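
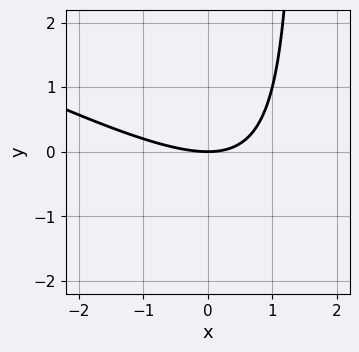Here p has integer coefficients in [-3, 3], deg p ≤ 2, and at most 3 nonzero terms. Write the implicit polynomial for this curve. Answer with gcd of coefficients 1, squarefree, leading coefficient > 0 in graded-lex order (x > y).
x^2 + 2*x*y - 3*y

First, deg p = 2.
Next, against the integer gridlines: it crosses the x-axis at the gridline x = 0; it crosses the y-axis at the gridline y = 0.
Finally, assembling these constraints gives the stated polynomial.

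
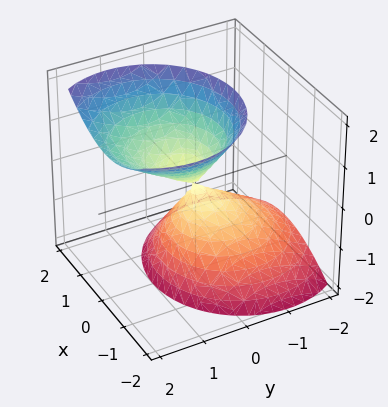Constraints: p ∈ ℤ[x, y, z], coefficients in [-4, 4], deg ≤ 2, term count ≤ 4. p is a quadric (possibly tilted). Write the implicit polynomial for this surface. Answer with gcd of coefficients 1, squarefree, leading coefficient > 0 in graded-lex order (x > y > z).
1. There are 2 components. They look like related sheets of one shape, so recover p as a whole.
2. Degree: a generic line meets the surface in up to 2 points, so deg p = 2.
3. From the visible intercepts: one y-axis crossing is at y = 0; one x-axis crossing is at x = 0; one z-axis crossing is at z = 0.
4. Fitting integer coefficients to these (and the overall shape) gives p.

3*x^2 + 3*y^2 - 3*y*z - 2*z^2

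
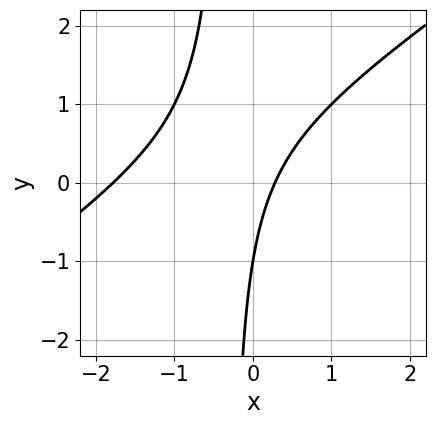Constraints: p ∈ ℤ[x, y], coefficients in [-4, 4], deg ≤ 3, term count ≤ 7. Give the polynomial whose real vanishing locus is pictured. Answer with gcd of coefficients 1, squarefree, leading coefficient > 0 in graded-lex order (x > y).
First, degree: the shape is more complex than any degree-1 curve, so deg p = 2.
Next, checking where it meets the axes: it crosses the y-axis at the gridline y = -1.
Finally, putting this together gives p.

2*x^2 - 3*x*y + 3*x - y - 1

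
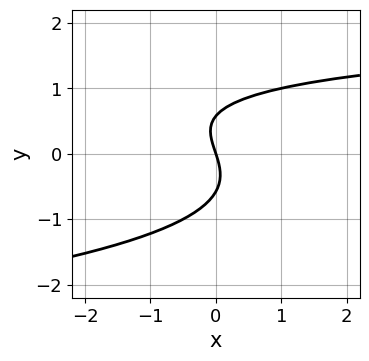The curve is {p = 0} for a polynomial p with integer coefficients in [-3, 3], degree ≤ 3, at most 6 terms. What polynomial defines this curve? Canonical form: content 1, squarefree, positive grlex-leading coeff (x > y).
(a) Degree: no degree-2 curve has this shape, so deg p = 3.
(b) From the axis intercepts and sections: it crosses the y-axis at the gridline y = 0; it meets the x-axis at x = 0 (among the integer gridlines).
(c) Putting this together gives p.

3*y^3 + x*y - 3*x - y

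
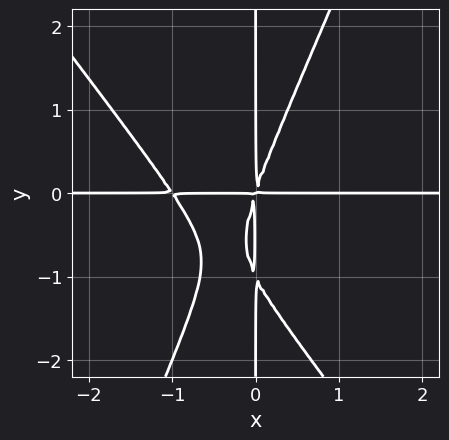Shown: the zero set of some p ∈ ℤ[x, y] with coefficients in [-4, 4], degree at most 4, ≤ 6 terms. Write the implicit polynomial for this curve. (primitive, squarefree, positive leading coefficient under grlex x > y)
3*x^3*y + x^2*y^2 - x*y^3 + 3*x^2*y - x*y^2

1. The degree is 4 — the shape is more complex than any degree-3 curve.
2. Against the integer gridlines: the visible x-axis segment lies entirely on the curve; the visible y-axis segment lies entirely on the curve.
3. Assembling these constraints gives the stated polynomial.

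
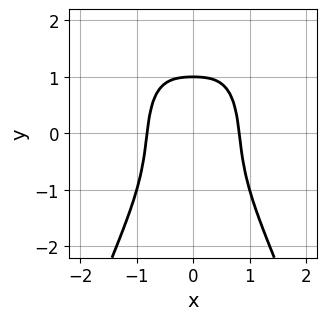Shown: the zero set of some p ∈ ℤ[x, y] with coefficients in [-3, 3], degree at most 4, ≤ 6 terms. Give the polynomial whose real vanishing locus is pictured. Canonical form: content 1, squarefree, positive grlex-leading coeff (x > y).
(a) The degree is 4 — no degree-3 curve has this shape.
(b) Symmetries: mirror symmetry x ↦ −x ⇒ only even powers of x.
(c) Observable constraints: it crosses the y-axis at the gridline y = 1.
(d) Fitting integer coefficients to these (and the overall shape) gives p.

3*x^4 + y^3 + x^2 + y - 2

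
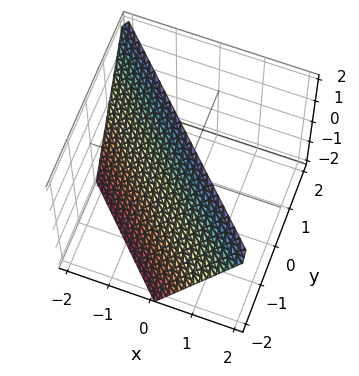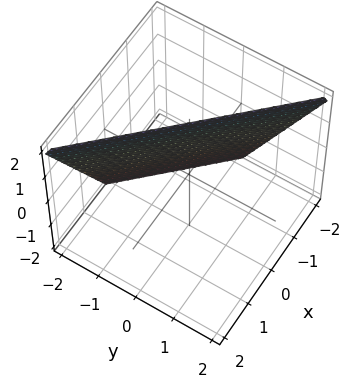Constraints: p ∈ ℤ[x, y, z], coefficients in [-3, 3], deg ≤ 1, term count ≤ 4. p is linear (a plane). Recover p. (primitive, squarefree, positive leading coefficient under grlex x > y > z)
2*x + 2*y - z + 2

1. deg p = 1. Every cross-section is a straight line — this is a plane.
2. Observable constraints: it meets the y-axis at y = -1 (among the integer gridlines); it crosses the x-axis at the gridline x = -1; it crosses the z-axis at the gridline z = 2.
3. Solving for integer coefficients yields p as stated.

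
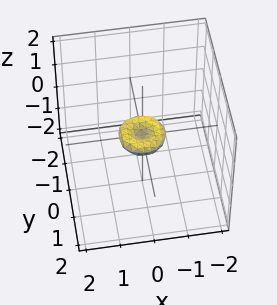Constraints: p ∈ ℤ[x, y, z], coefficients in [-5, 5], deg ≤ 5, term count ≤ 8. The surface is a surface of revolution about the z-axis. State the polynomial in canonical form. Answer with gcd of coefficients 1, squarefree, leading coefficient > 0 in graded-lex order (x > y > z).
2*x^4 + 4*x^2*y^2 + 2*y^4 - x^2 - y^2 + 3*z^2

(a) deg p = 4. No degree-3 surface has this shape.
(b) Symmetries: rotational symmetry about the z-axis ⇒ p depends on x, y only through x² + y².
(c) From the visible intercepts: it meets the x-axis at x = 0 (among the integer gridlines); it meets the y-axis at y = 0 (among the integer gridlines); it meets the z-axis at z = 0 (among the integer gridlines).
(d) Fitting integer coefficients to these (and the overall shape) gives p.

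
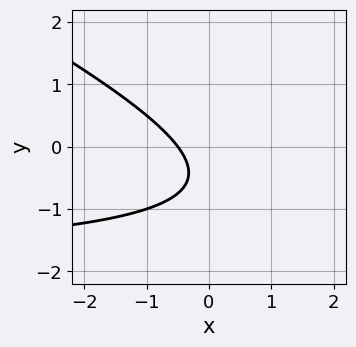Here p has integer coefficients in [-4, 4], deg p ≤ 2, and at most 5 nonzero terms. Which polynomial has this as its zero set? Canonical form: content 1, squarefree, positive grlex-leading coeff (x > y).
Degree: no degree-1 curve has this shape, so deg p = 2.
Observable constraints: the curve avoids every integer y-axis point in the box.
Assembling these constraints gives the stated polynomial.

x*y + 2*y^2 + 2*x + 2*y + 1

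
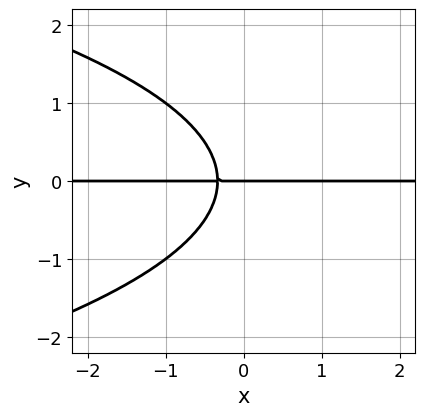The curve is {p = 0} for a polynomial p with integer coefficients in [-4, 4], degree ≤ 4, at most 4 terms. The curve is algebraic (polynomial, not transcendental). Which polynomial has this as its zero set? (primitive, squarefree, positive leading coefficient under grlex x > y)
2*y^3 + 3*x*y + y

(a) Degree: a generic line meets the curve in up to 3 points, so deg p = 3.
(b) Reading off the gridlines: every point of the x-axis in the box is on the curve; it crosses the y-axis at the gridline y = 0.
(c) Fitting integer coefficients to these (and the overall shape) gives p.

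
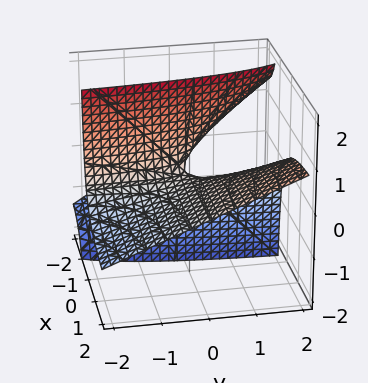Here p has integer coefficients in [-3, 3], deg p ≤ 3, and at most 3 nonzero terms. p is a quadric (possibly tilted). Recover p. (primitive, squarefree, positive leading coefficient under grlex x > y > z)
x*y - 2*x*z - z

The degree is 2 — the shape is more complex than any degree-1 surface.
Against the integer gridlines: every point of the x-axis in the box is on the surface; it meets the z-axis at z = 0 (among the integer gridlines); the visible y-axis segment lies entirely on the surface.
The integer polynomial consistent with all of this is the stated p.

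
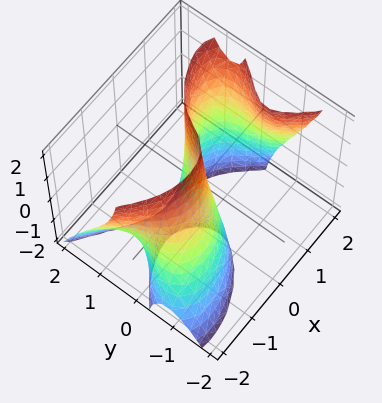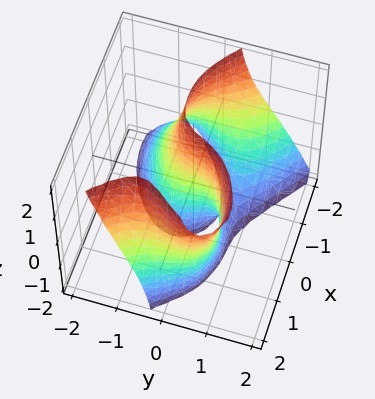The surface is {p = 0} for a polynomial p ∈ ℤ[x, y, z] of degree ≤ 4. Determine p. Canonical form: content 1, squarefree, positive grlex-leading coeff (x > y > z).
Degree: no degree-2 surface has this shape, so deg p = 3.
From the visible intercepts: it meets the x-axis at x = 0 (among the integer gridlines); every point of the z-axis in the box is on the surface.
The integer polynomial consistent with all of this is the stated p.

x^3 - 2*x*y*z + 3*y^3 + y*z - 3*x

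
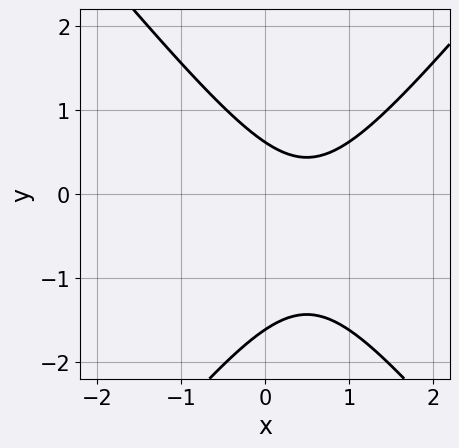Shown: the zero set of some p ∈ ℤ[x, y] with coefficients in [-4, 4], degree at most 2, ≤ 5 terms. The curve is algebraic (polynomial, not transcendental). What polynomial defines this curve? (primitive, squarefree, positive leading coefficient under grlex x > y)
First, degree: a generic line meets the curve in up to 2 points, so deg p = 2.
Next, observable constraints: the curve avoids every integer x-axis point in the box.
Finally, putting this together gives p.

3*x^2 - 2*y^2 - 3*x - 2*y + 2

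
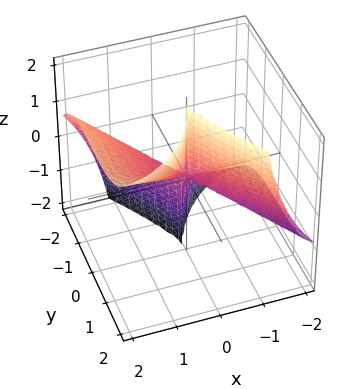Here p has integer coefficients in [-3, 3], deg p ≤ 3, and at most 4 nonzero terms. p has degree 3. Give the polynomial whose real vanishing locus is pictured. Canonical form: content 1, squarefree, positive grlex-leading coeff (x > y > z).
(a) The degree is 3 — no degree-2 surface has this shape.
(b) Reading off the gridlines: it crosses the x-axis at the gridline x = 0; it crosses the y-axis at the gridline y = 0; the visible z-axis segment lies entirely on the surface.
(c) Together with the visible shape, these determine p as stated.

2*x^3 - 3*x^2*z + y^3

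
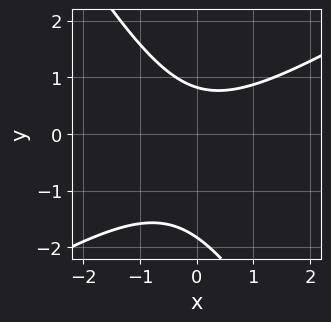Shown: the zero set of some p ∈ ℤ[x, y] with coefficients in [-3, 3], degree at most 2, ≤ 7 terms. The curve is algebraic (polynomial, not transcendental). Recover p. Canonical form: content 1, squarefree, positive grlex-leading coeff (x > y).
2*x^2 - 2*x*y - 2*y^2 - 2*y + 3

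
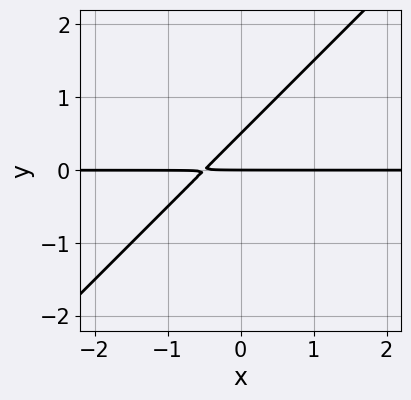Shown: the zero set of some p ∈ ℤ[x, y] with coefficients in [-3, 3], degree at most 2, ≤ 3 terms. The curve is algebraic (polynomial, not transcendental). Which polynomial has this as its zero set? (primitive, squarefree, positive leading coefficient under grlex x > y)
(a) The degree is 2 — a generic line meets the curve in up to 2 points.
(b) Observable constraints: it meets the y-axis at y = 0 (among the integer gridlines); the visible x-axis segment lies entirely on the curve.
(c) Solving for integer coefficients yields p as stated.

2*x*y - 2*y^2 + y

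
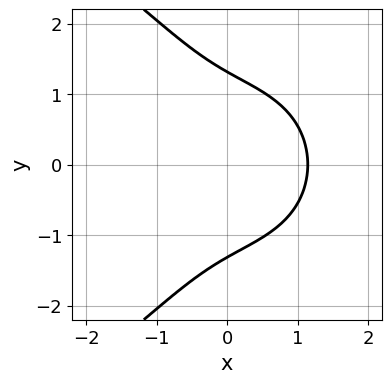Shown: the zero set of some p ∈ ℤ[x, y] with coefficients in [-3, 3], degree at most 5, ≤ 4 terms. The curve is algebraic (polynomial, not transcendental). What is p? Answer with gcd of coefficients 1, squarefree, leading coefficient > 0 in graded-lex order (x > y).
1. deg p = 4. The shape is more complex than any degree-3 curve.
2. Symmetries: it's symmetric under y → −y, forcing even powers of y.
3. The integer polynomial consistent with all of this is the stated p.

y^4 + 2*x^3 + 3*x*y^2 - 3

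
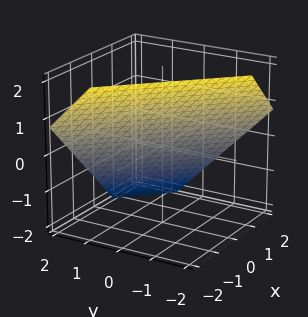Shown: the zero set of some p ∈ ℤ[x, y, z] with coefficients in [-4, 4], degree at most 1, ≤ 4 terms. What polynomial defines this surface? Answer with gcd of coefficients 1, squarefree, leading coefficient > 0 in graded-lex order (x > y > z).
First, the degree is 1 — every cross-section is a straight line — this is a plane.
Finally, the integer polynomial consistent with all of this is the stated p.

3*x + 3*y + 3*z - 2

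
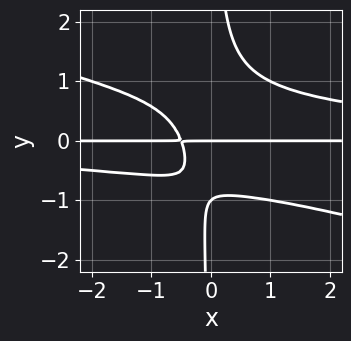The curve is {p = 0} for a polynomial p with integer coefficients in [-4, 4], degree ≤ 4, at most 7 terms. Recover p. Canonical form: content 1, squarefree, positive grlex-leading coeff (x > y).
x^2*y^2 + 3*x*y^3 - 2*x*y - y^2 - y

First, deg p = 4. A generic line meets the curve in up to 4 points.
Next, checking where it meets the axes: among the integer gridlines, it crosses the y-axis at y ∈ {-1, 0}; the visible x-axis segment lies entirely on the curve.
Finally, solving for integer coefficients yields p as stated.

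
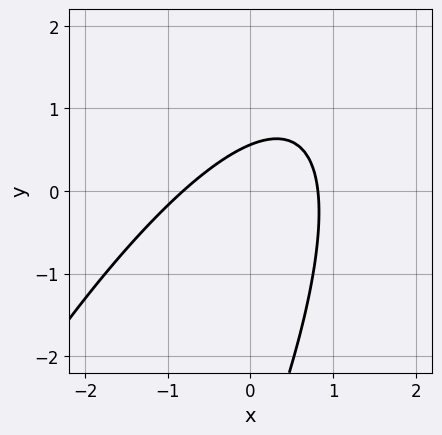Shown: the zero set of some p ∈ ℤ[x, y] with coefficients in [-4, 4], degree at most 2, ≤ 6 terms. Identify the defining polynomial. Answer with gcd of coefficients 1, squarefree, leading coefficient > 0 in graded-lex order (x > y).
3*x^2 - 3*x*y + y^2 + 3*y - 2

1. deg p = 2. A generic line meets the curve in up to 2 points.
2. The integer polynomial consistent with all of this is the stated p.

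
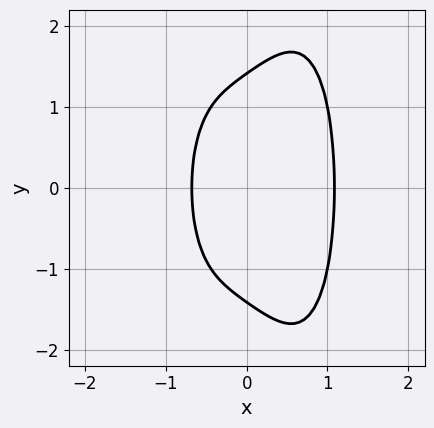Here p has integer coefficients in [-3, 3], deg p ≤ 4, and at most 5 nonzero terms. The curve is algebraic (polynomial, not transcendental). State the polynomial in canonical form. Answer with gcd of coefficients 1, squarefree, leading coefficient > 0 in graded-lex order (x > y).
3*x^4 + y^2 - 2*x - 2

(a) deg p = 4. No degree-3 curve has this shape.
(b) Symmetries: the y ↦ −y reflection is a symmetry, so y appears only in even powers.
(c) Assembling these constraints gives the stated polynomial.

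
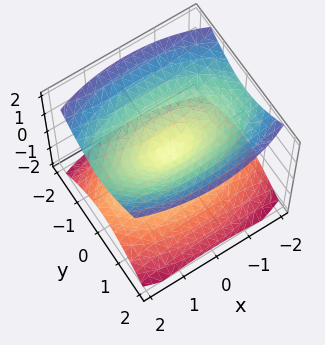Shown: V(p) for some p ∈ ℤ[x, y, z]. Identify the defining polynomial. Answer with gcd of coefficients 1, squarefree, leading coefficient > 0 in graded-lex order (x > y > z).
x^2 + 3*y^2 - 3*z^2

(a) I count 2 distinct pieces. They look like related sheets of one shape, so recover p as a whole.
(b) The degree is 2 — a double cone through the origin; a quadric.
(c) Symmetries: it's symmetric under y → −y, forcing even powers of y; the z ↦ −z reflection is a symmetry, so z appears only in even powers; the x ↦ −x reflection is a symmetry, so x appears only in even powers.
(d) Reading off the gridlines: one z-axis crossing is at z = 0; one x-axis crossing is at x = 0; it crosses the y-axis at the gridline y = 0.
(e) Together with the visible shape, these determine p as stated.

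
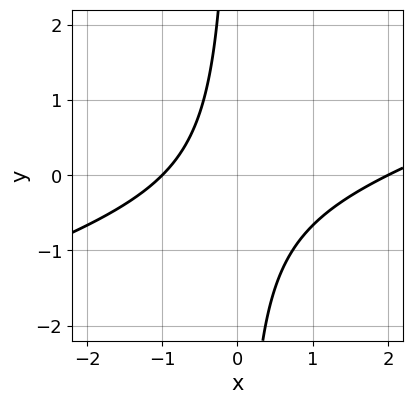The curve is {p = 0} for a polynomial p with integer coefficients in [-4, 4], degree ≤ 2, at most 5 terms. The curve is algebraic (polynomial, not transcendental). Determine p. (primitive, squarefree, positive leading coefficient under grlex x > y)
First, deg p = 2.
Next, from the axis intercepts and sections: among the integer gridlines, it crosses the x-axis at x ∈ {-1, 2}; it misses every integer gridline on the y-axis.
Finally, the integer polynomial consistent with all of this is the stated p.

x^2 - 3*x*y - x - 2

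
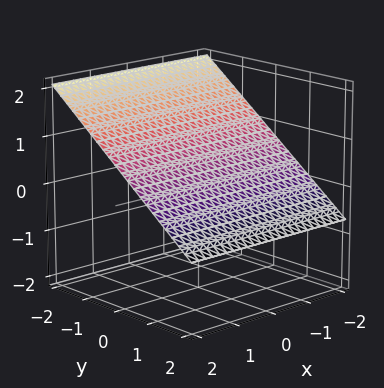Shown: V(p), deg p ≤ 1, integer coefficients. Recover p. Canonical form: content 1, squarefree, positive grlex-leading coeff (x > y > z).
2*y + 3*z - 2

Degree: the surface is flat (a plane), so deg p = 1.
Observable constraints: the surface avoids every integer x-axis point in the box; it crosses the y-axis at the gridline y = 1.
Together with the visible shape, these determine p as stated.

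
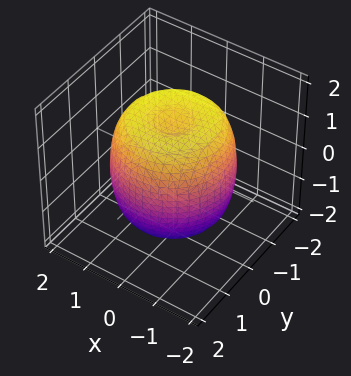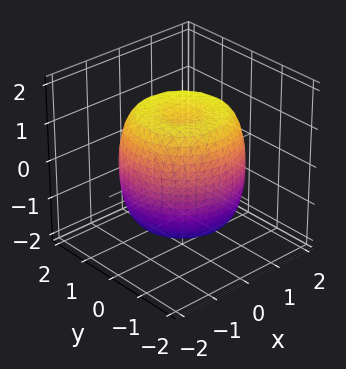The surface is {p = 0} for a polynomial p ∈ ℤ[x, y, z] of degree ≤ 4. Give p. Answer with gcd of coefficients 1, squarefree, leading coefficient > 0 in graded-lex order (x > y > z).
deg p = 4.
Symmetry: the z-axis is an axis of rotation, so x and y enter only as x² + y².
Reading off the gridlines: a circular section at z = 0 has radius between 1 and 2.
The integer polynomial consistent with all of this is the stated p.

2*x^4 + 4*x^2*y^2 + 2*y^4 - 3*x^2 - 3*y^2 + 2*z^2 - 3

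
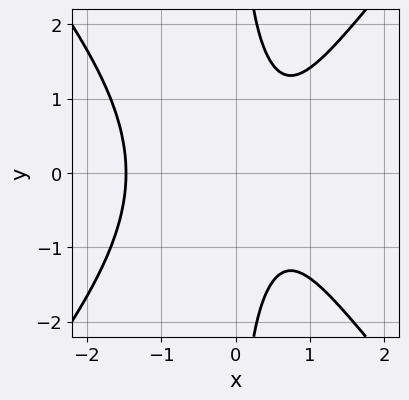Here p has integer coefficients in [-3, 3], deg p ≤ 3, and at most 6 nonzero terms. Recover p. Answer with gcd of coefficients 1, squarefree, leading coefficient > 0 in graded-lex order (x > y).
First, deg p = 3. The shape is more complex than any degree-2 curve.
Next, symmetries: mirror symmetry y ↦ −y ⇒ only even powers of y.
Next, from the axis intercepts and sections: the curve avoids every integer y-axis point in the box.
Finally, these observations pin down the coefficients.

3*x^3 - 2*x*y^2 + x^2 - 3*x + 3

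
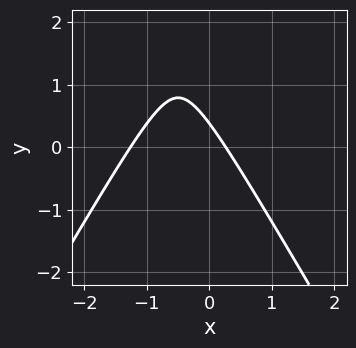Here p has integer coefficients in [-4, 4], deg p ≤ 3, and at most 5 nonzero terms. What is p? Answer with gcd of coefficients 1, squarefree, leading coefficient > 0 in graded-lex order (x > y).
3*x^2 - y^2 + 3*x + 3*y - 1

1. The degree is 2 — a generic line meets the curve in up to 2 points.
2. Putting this together gives p.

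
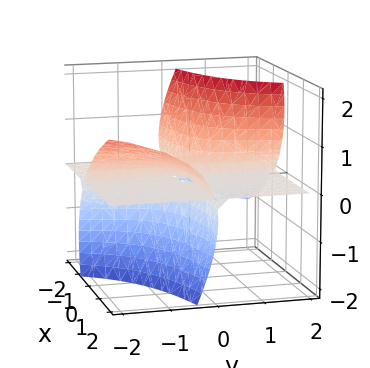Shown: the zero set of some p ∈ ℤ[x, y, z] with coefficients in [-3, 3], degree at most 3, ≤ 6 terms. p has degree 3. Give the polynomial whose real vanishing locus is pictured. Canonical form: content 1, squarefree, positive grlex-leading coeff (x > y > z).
3*x*y*z + x*z^2 - 3*y*z^2 + 2*z^3 + y*z

The picture has 2 separate pieces. They look like related sheets of one shape, so recover p as a whole.
Degree: the shape is more complex than any degree-2 surface, so deg p = 3.
Checking where it meets the axes: the visible y-axis segment lies entirely on the surface; one z-axis crossing is at z = 0; the visible x-axis segment lies entirely on the surface.
Fitting integer coefficients to these (and the overall shape) gives p.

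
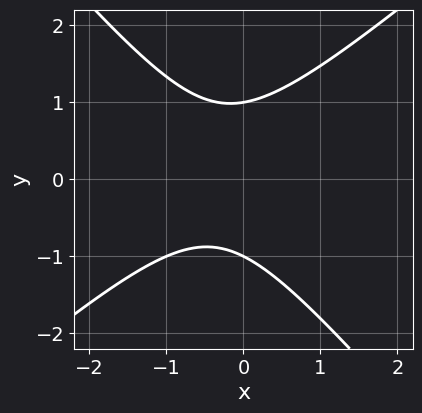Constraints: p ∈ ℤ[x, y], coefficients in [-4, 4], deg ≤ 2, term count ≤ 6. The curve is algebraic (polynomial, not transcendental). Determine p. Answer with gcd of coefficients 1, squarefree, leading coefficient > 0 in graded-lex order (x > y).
3*x^2 - x*y - 3*y^2 + 2*x + 3

(a) Degree: the shape is more complex than any degree-1 curve, so deg p = 2.
(b) Against the integer gridlines: the curve avoids every integer x-axis point in the box; among the integer gridlines, it crosses the y-axis at y ∈ {-1, 1}.
(c) These observations pin down the coefficients.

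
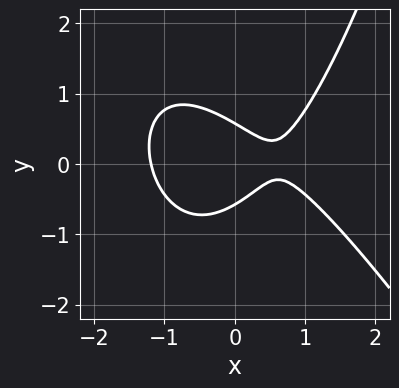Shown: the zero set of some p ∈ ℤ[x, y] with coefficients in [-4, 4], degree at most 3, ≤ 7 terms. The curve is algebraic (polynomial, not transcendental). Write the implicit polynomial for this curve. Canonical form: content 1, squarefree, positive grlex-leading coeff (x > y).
The degree is 3 — no degree-2 curve has this shape.
Matching integer coefficients to the picture gives p.

2*x^3 + x^2*y - 3*y^2 - 2*x + 1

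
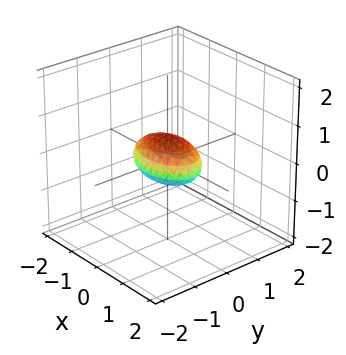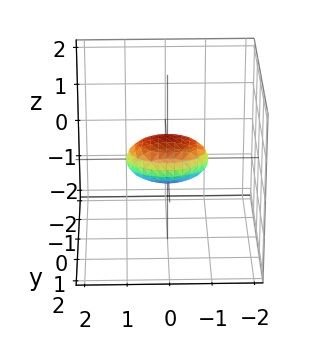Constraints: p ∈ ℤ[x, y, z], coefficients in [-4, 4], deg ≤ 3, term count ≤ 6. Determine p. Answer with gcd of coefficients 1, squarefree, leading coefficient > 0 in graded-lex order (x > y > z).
(a) deg p = 2. Bounded and convex; a quadric.
(b) Symmetries: it's symmetric under x → −x, forcing even powers of x; the z ↦ −z reflection is a symmetry, so z appears only in even powers; the y ↦ −y reflection is a symmetry, so y appears only in even powers.
(c) Reading off the gridlines: the x-axis gridline crossings are at x ∈ {-1, 1}.
(d) Assembling these constraints gives the stated polynomial.

x^2 + 2*y^2 + 3*z^2 - 1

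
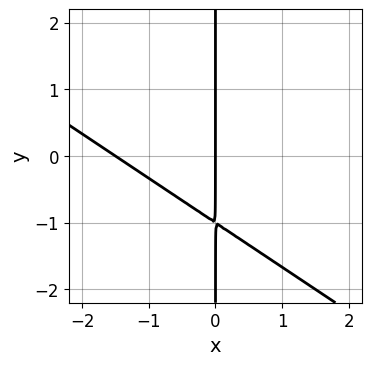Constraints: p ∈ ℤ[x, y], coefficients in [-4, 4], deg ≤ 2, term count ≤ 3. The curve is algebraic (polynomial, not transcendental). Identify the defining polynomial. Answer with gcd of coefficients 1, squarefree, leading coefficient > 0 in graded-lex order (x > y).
2*x^2 + 3*x*y + 3*x

1. The degree is 2 — no degree-1 curve has this shape.
2. From the axis intercepts and sections: every point of the y-axis in the box is on the curve; it crosses the x-axis at the gridline x = 0.
3. Assembling these constraints gives the stated polynomial.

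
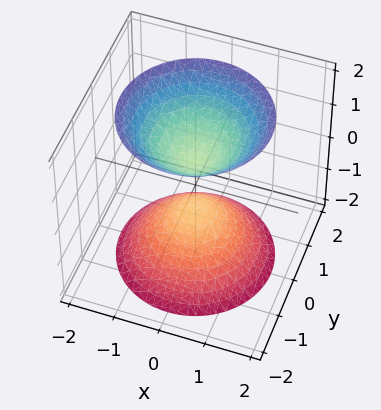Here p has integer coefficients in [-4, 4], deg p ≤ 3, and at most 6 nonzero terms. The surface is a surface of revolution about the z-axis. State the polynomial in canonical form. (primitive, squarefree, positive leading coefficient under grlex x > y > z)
3*x^2 + 3*y^2 - 2*z^2 + 1

The picture has 2 separate pieces. Treating them together as one polynomial.
deg p = 2. A generic line meets the surface in up to 2 points.
By symmetry, the surface is invariant under rotation about z: p = q(x² + y², z).
Checking where it meets the axes: a circular section at z = -2 has radius between 1 and 2; the surface avoids every integer x-axis point in the box.
Assembling these constraints gives the stated polynomial.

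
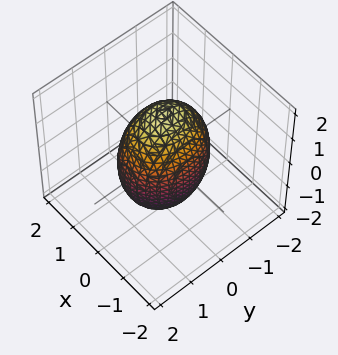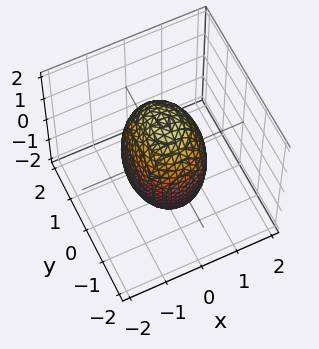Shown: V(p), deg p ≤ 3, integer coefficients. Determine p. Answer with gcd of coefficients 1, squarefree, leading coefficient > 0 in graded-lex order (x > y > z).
3*x^2 + 2*y^2 + z^2 - 3

First, deg p = 2. A closed, bounded, convex surface; a quadric.
Then, symmetries: the y ↦ −y reflection is a symmetry, so y appears only in even powers; the x ↦ −x reflection is a symmetry, so x appears only in even powers; the z ↦ −z reflection is a symmetry, so z appears only in even powers.
Then, from the visible intercepts: among the integer gridlines, it crosses the x-axis at x ∈ {-1, 1}.
Finally, the integer polynomial consistent with all of this is the stated p.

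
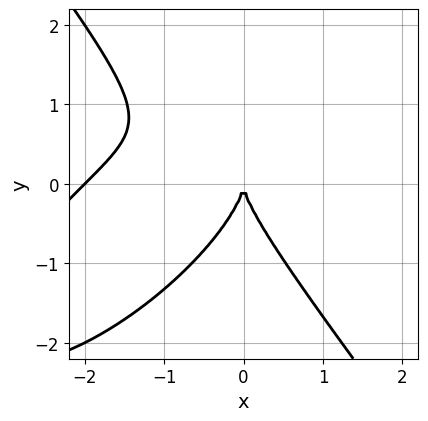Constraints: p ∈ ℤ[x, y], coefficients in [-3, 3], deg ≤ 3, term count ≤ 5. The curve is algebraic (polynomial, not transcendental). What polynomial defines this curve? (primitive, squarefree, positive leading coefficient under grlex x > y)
x^3 - x^2*y + y^3 + 2*x^2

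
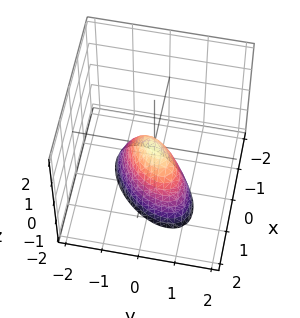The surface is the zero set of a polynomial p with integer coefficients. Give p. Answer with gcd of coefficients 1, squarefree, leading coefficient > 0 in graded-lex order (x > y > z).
The degree is 2 — the shape is more complex than any degree-1 surface.
From the visible intercepts: it meets the y-axis at y = 0 (among the integer gridlines); it crosses the z-axis at the gridline z = 0.
Matching integer coefficients to the picture gives p.

2*x^2 - 2*x*y + 2*y^2 + z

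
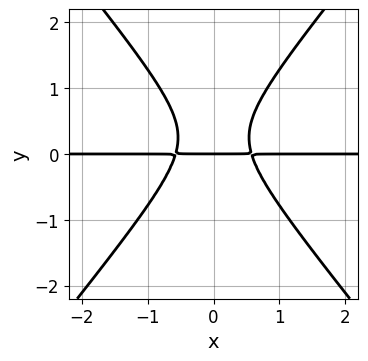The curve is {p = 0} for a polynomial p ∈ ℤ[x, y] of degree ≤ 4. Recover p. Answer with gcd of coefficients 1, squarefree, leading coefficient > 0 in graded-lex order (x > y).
Degree: the shape is more complex than any degree-2 curve, so deg p = 3.
Symmetries: mirror symmetry x ↦ −x ⇒ only even powers of x.
Checking where it meets the axes: it crosses the y-axis at the gridline y = 0; every point of the x-axis in the box is on the curve.
Assembling these constraints gives the stated polynomial.

3*x^2*y - 2*y^3 + y^2 - y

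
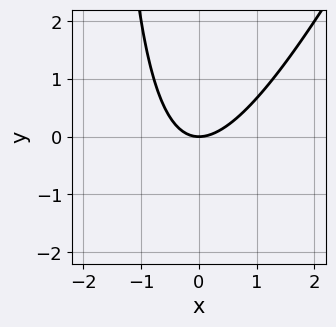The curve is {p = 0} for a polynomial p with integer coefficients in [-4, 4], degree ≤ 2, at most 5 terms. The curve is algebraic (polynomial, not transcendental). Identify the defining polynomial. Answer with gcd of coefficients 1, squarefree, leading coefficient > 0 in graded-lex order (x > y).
2*x^2 - x*y - 2*y

1. deg p = 2. No degree-1 curve has this shape.
2. Checking where it meets the axes: it crosses the x-axis at the gridline x = 0; it crosses the y-axis at the gridline y = 0.
3. Together with the visible shape, these determine p as stated.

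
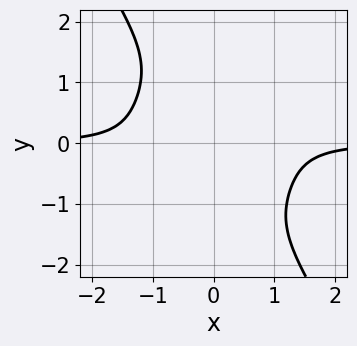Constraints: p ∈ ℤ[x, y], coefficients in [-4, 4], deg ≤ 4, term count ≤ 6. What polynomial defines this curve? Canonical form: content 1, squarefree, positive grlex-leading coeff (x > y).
Degree: no degree-3 curve has this shape, so deg p = 4.
From the axis intercepts and sections: no x-intercept at any integer in the box; no y-intercept at any integer in the box.
These observations pin down the coefficients.

2*x^3*y + 2*x^2*y^2 + 2*x*y^3 + y^4 + 2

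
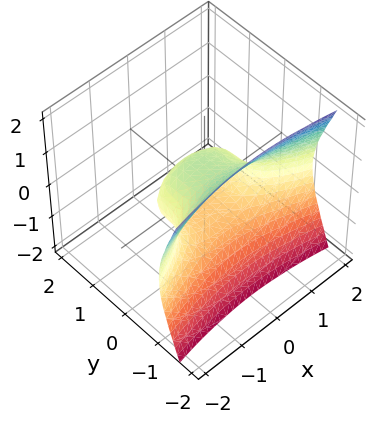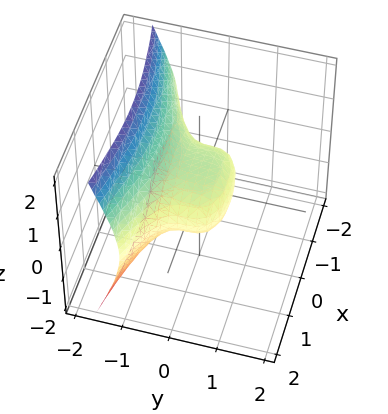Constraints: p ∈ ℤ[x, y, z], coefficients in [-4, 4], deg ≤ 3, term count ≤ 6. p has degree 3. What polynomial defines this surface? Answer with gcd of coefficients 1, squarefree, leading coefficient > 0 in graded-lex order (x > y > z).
1. Degree: a generic line meets the surface in up to 3 points, so deg p = 3.
2. From the axis intercepts and sections: the x-axis gridline crossings are at x ∈ {-1, 1}.
3. Matching integer coefficients to the picture gives p.

3*y^3 + x^2 + 2*z^2 - 1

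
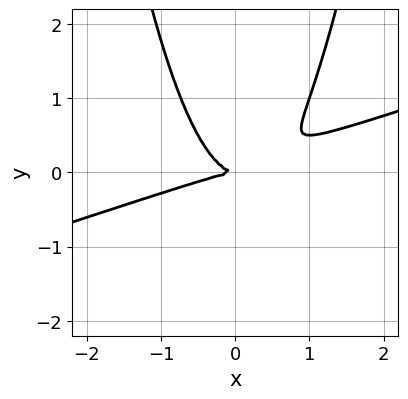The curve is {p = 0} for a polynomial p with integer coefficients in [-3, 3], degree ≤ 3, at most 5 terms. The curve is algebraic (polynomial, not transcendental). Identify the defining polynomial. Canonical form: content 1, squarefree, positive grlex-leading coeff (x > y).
deg p = 3.
From the axis intercepts and sections: it crosses the x-axis at the gridline x = 0; one y-axis crossing is at y = 0.
Assembling these constraints gives the stated polynomial.

x^3 - 3*x^2*y + 2*y^2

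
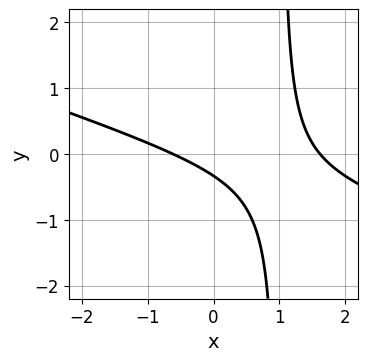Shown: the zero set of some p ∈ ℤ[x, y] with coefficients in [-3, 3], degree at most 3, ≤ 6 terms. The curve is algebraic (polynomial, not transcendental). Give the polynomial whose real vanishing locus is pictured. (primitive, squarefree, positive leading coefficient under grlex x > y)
x^2 + 3*x*y - x - 3*y - 1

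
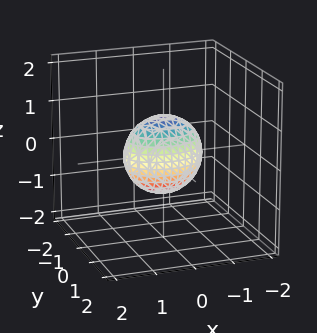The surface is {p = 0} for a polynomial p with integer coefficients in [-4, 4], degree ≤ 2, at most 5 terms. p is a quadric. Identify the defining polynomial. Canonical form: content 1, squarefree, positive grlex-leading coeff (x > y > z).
x^2 + 2*y^2 + z^2 - 1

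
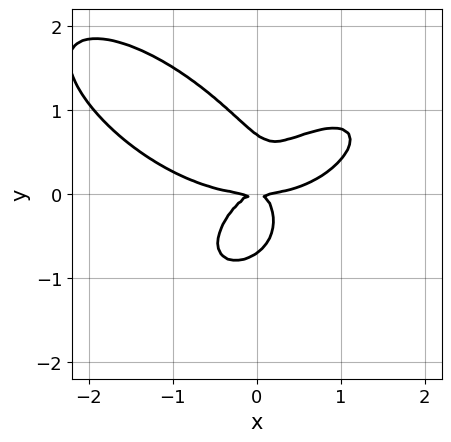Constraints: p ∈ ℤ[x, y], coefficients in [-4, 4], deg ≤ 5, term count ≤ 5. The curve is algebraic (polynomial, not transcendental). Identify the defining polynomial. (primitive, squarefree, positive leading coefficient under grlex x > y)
x^4 + 2*y^4 - 3*x^2*y + 2*x*y^2 - y^2

deg p = 4.
Against the integer gridlines: it crosses the y-axis at the gridline y = 0; it meets the x-axis at x = 0 (among the integer gridlines).
Together with the visible shape, these determine p as stated.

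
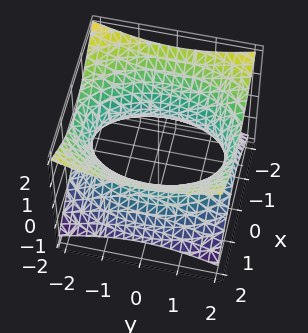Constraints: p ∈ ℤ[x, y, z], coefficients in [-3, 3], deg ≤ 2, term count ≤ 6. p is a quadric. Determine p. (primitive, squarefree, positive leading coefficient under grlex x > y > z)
deg p = 2. An hourglass — one-sheet hyperboloid; a quadric.
Symmetries: the z ↦ −z reflection is a symmetry, so z appears only in even powers; it's symmetric under y → −y, forcing even powers of y; it's symmetric under x → −x, forcing even powers of x.
From the visible intercepts: no z-intercept at any integer in the box.
These observations pin down the coefficients.

2*x^2 + y^2 - 3*z^2 - 3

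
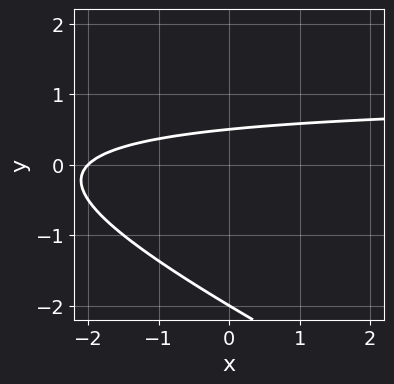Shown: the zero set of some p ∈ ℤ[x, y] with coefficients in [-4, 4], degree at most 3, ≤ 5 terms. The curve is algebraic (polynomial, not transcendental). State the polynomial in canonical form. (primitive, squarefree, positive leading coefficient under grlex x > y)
First, degree: the shape is more complex than any degree-1 curve, so deg p = 2.
Then, checking where it meets the axes: one y-axis crossing is at y = -2; one x-axis crossing is at x = -2.
Finally, matching integer coefficients to the picture gives p.

x*y + 2*y^2 - x + 3*y - 2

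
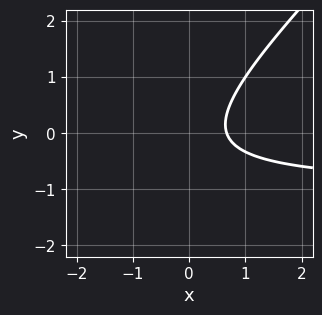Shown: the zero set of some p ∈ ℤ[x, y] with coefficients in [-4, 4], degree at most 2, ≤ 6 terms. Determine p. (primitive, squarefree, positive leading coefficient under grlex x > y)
3*x*y - 3*y^2 + 3*x - y - 2

1. Degree: no degree-1 curve has this shape, so deg p = 2.
2. Observable constraints: the curve avoids every integer y-axis point in the box.
3. Putting this together gives p.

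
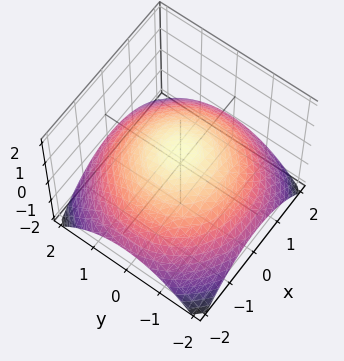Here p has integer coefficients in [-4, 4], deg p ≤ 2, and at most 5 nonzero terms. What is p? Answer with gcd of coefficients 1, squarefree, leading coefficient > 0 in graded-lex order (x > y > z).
x^2 + y^2 + 3*z - 2

1. The degree is 2 — the shape is more complex than any degree-1 surface.
2. By symmetry, the surface is invariant under rotation about z: p = q(x² + y², z).
3. Reading off the gridlines: a circular section at z = 0 has radius between 1 and 2.
4. Solving for integer coefficients yields p as stated.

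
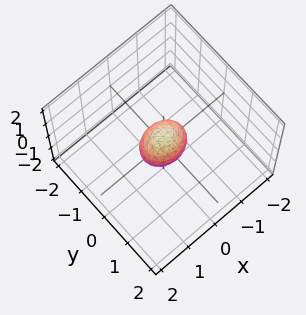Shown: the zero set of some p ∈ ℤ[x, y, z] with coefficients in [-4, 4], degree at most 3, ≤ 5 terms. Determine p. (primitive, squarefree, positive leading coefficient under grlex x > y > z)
(a) The degree is 2 — a closed, bounded, convex surface; a quadric.
(b) Symmetries: the x ↦ −x reflection is a symmetry, so x appears only in even powers; it's symmetric under z → −z, forcing even powers of z; the y ↦ −y reflection is a symmetry, so y appears only in even powers.
(c) The integer polynomial consistent with all of this is the stated p.

2*x^2 + 3*y^2 + 2*z^2 - 1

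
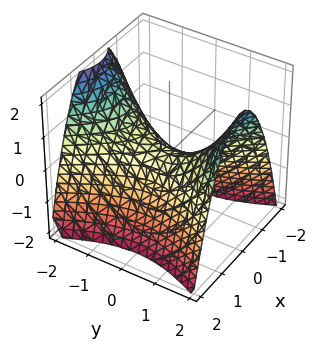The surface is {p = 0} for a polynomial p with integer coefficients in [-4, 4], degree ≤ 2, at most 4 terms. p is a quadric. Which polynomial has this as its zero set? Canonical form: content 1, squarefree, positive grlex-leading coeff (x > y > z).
(a) deg p = 2.
(b) Symmetries: mirror symmetry y ↦ −y ⇒ only even powers of y; it's symmetric under x → −x, forcing even powers of x.
(c) From the axis intercepts and sections: one x-axis crossing is at x = 0; it crosses the y-axis at the gridline y = 0; one z-axis crossing is at z = 0.
(d) The integer polynomial consistent with all of this is the stated p.

2*x^2 - y^2 + 2*z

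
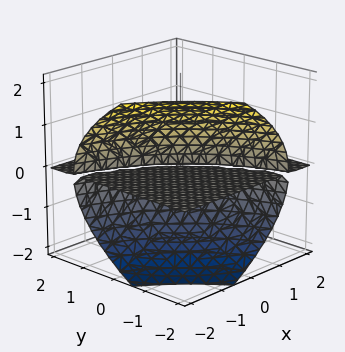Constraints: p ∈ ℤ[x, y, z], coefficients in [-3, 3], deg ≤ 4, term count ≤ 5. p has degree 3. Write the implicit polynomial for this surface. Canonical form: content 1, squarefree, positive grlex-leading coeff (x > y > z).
(a) I count 2 distinct pieces. They look like related sheets of one shape, so recover p as a whole.
(b) The degree is 3 — a generic line meets the surface in up to 3 points.
(c) Observable constraints: it crosses the z-axis at the gridline z = 0; the visible y-axis segment lies entirely on the surface.
(d) Matching integer coefficients to the picture gives p. Check: (1, 0, 0) on the x-axis lies on the surface, and p(1, 0, 0) = 0. ✓

x*y*z - 2*z^3 - 3*x*z - 3*y*z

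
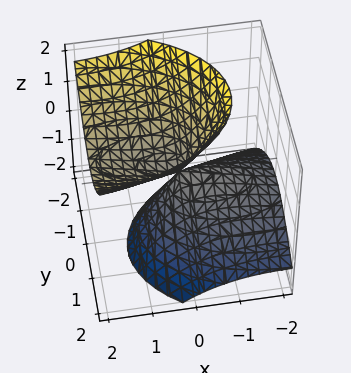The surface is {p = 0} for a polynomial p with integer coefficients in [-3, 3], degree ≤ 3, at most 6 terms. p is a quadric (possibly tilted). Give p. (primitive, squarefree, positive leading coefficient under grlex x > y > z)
(a) There are 2 components. They look like related sheets of one shape, so recover p as a whole.
(b) The degree is 2 — no degree-1 surface has this shape.
(c) Observable constraints: it meets the z-axis at z = 0 (among the integer gridlines); it meets the x-axis at x = 0 (among the integer gridlines); it meets the y-axis at y = 0 (among the integer gridlines).
(d) Fitting integer coefficients to these (and the overall shape) gives p.

x^2 - 3*x*z + 3*y^2 + y*z - 2*z^2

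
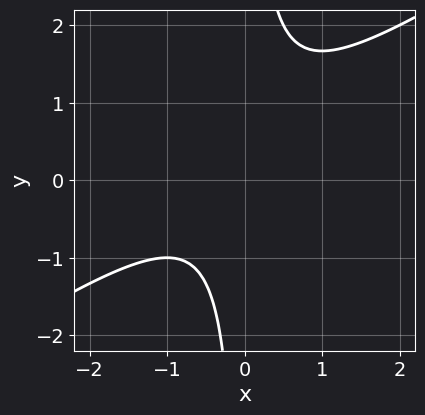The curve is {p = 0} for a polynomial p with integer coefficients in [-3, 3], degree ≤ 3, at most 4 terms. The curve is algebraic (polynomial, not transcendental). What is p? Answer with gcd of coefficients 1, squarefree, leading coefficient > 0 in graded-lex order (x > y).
2*x^2 - 3*x*y + x + 2

deg p = 2. No degree-1 curve has this shape.
Observable constraints: it misses every integer gridline on the x-axis; no y-intercept at any integer in the box.
Solving for integer coefficients yields p as stated.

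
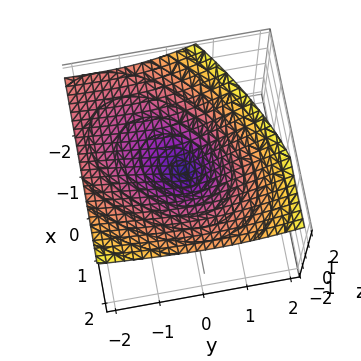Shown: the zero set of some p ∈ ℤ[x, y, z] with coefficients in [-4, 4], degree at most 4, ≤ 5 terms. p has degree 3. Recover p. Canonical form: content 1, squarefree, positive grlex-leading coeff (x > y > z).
2*x*y*z - 2*y*z^2 + 3*z^3 - 3*x^2 - 3*y^2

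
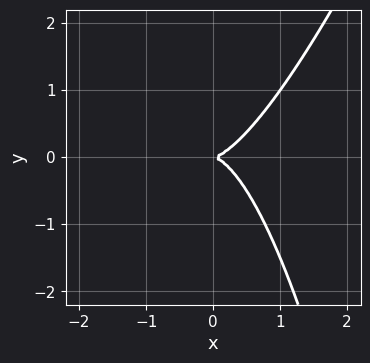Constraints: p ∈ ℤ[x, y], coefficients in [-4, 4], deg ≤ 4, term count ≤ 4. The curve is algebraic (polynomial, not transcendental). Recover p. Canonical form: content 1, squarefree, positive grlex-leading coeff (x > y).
3*x^3 - x^2*y - 2*y^2

First, deg p = 3.
Next, against the integer gridlines: it crosses the x-axis at the gridline x = 0; it crosses the y-axis at the gridline y = 0.
Finally, matching integer coefficients to the picture gives p.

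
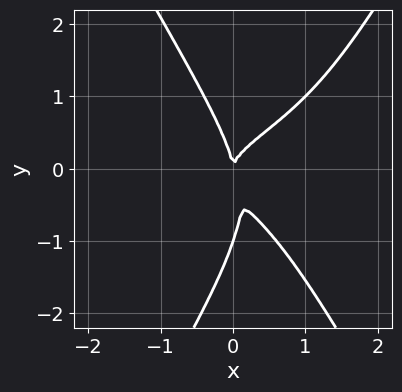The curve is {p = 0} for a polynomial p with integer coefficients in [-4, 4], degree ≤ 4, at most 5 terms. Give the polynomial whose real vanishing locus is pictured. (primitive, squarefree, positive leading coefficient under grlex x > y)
3*x^2*y^2 - y^4 - 3*x*y^2 - y^3 + 2*x^2

1. deg p = 4.
2. Against the integer gridlines: it crosses the x-axis at the gridline x = 0; the y-axis gridline crossings are at y ∈ {-1, 0}.
3. Putting this together gives p.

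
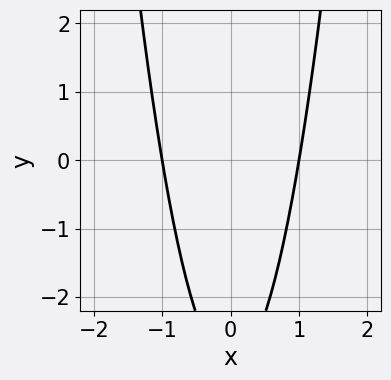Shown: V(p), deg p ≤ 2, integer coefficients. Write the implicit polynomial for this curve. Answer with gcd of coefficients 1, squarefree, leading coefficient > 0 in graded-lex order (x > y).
3*x^2 - y - 3

deg p = 2. No degree-1 curve has this shape.
Symmetries: the x ↦ −x reflection is a symmetry, so x appears only in even powers.
Against the integer gridlines: among the integer gridlines, it crosses the x-axis at x ∈ {-1, 1}; no y-intercept at any integer in the box.
Solving for integer coefficients yields p as stated.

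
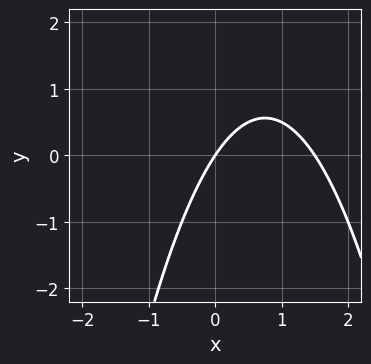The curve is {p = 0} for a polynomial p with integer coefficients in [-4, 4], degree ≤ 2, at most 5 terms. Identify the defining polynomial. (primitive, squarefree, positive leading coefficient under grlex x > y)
1. Degree: no degree-1 curve has this shape, so deg p = 2.
2. Against the integer gridlines: it meets the y-axis at y = 0 (among the integer gridlines); one x-axis crossing is at x = 0.
3. Fitting integer coefficients to these (and the overall shape) gives p.

2*x^2 - 3*x + 2*y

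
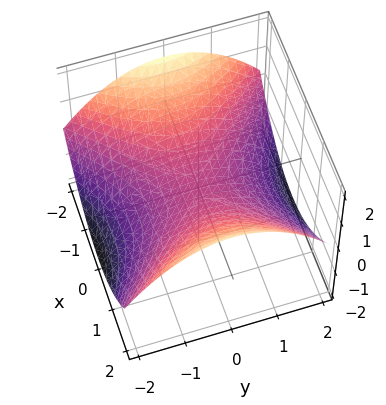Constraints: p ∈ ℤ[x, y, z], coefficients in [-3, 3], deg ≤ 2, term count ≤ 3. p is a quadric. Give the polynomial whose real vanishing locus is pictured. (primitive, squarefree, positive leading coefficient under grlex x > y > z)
x^2 - y^2 - 3*z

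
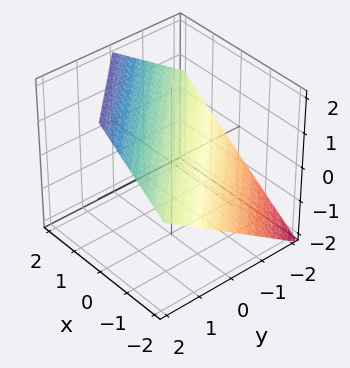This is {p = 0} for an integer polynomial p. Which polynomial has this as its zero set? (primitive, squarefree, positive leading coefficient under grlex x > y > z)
2*x + 2*y - 3*z + 2

1. deg p = 1. The surface is flat (a plane).
2. From the visible intercepts: one y-axis crossing is at y = -1; it meets the x-axis at x = -1 (among the integer gridlines).
3. Fitting integer coefficients to these (and the overall shape) gives p.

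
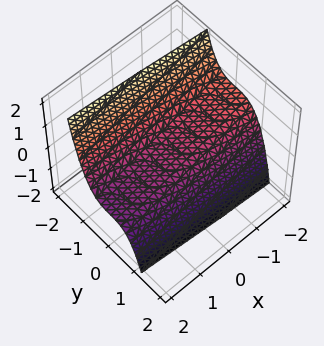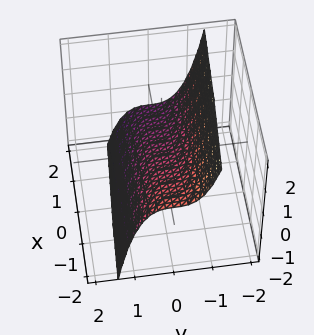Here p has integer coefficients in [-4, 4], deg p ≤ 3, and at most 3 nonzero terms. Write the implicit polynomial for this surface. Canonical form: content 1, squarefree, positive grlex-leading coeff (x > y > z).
3*y^3 + x + 3*z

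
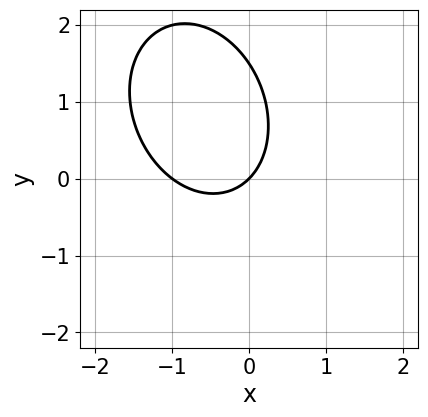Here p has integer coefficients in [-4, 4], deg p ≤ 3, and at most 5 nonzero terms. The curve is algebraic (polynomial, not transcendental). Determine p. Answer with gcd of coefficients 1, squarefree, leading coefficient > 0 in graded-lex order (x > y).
1. deg p = 2. The shape is more complex than any degree-1 curve.
2. Reading off the gridlines: one y-axis crossing is at y = 0; among the integer gridlines, it crosses the x-axis at x ∈ {-1, 0}.
3. Putting this together gives p.

3*x^2 + x*y + 2*y^2 + 3*x - 3*y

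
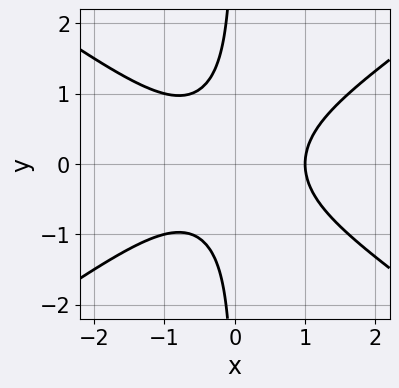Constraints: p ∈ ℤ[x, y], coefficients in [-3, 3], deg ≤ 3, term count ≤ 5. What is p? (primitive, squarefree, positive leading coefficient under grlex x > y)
1. The degree is 3 — no degree-2 curve has this shape.
2. Symmetries: it's symmetric under y → −y, forcing even powers of y.
3. From the visible intercepts: it misses every integer gridline on the y-axis; one x-axis crossing is at x = 1.
4. Solving for integer coefficients yields p as stated.

x^3 - 2*x*y^2 - 1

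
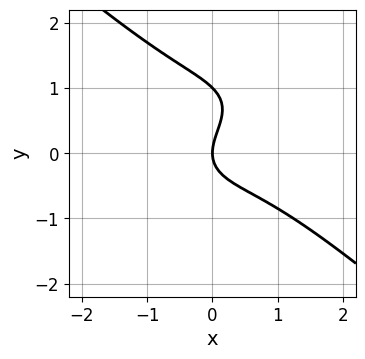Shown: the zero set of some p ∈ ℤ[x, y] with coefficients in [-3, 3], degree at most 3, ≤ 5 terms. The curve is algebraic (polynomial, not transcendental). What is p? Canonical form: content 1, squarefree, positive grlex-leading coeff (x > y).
The degree is 3 — no degree-2 curve has this shape.
Observable constraints: it meets the x-axis at x = 0 (among the integer gridlines); among the integer gridlines, it crosses the y-axis at y ∈ {0, 1}.
The integer polynomial consistent with all of this is the stated p.

2*x^3 + 3*y^3 - x^2 - 3*y^2 + 3*x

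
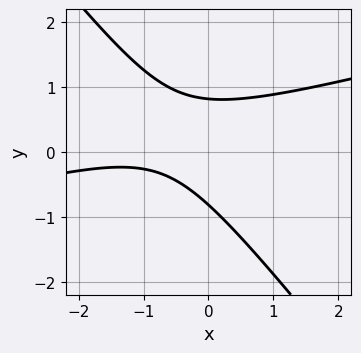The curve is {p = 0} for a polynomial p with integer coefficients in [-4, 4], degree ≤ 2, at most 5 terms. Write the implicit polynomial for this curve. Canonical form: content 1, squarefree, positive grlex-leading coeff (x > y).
Degree: a generic line meets the curve in up to 2 points, so deg p = 2.
From the visible intercepts: the curve avoids every integer x-axis point in the box.
Together with the visible shape, these determine p as stated.

x^2 - 3*x*y - 3*y^2 + 2*x + 2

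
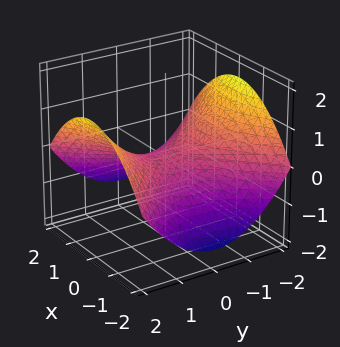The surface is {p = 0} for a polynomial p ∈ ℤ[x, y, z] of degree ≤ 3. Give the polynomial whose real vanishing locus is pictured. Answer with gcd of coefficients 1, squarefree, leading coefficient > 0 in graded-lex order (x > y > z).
x^2 - y^2 + 3*z

1. deg p = 2. A hyperbolic paraboloid; a quadric.
2. Symmetries: the x ↦ −x reflection is a symmetry, so x appears only in even powers; the y ↦ −y reflection is a symmetry, so y appears only in even powers.
3. Checking where it meets the axes: one y-axis crossing is at y = 0; one x-axis crossing is at x = 0; one z-axis crossing is at z = 0.
4. Together with the visible shape, these determine p as stated.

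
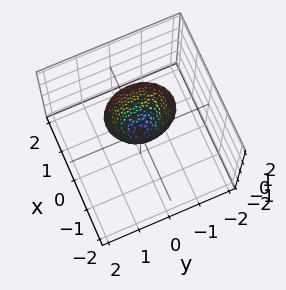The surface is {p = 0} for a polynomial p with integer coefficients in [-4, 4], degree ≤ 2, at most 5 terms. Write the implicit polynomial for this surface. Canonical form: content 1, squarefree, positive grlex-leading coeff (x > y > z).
3*x^2 + 2*y^2 - z

First, the degree is 2 — a single bowl opening along one axis; a quadric.
Next, symmetries: it's symmetric under x → −x, forcing even powers of x; the y ↦ −y reflection is a symmetry, so y appears only in even powers.
Then, against the integer gridlines: it crosses the x-axis at the gridline x = 0; one y-axis crossing is at y = 0; it crosses the z-axis at the gridline z = 0.
Finally, fitting integer coefficients to these (and the overall shape) gives p.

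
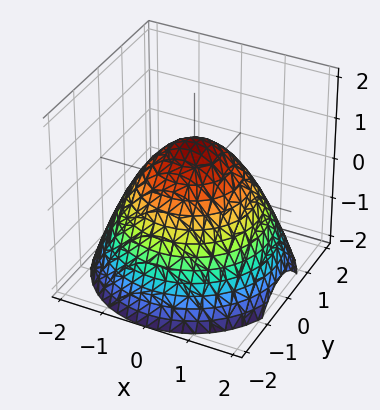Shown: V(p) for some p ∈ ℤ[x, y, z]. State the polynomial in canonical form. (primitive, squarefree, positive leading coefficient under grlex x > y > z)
2*x^2 + 2*y^2 + 3*z - 3

deg p = 2.
Symmetries: rotational symmetry about the z-axis ⇒ p depends on x, y only through x² + y².
Observable constraints: it meets the z-axis at z = 1 (among the integer gridlines); a circular section at z = 0 has radius between 1 and 2.
Matching integer coefficients to the picture gives p.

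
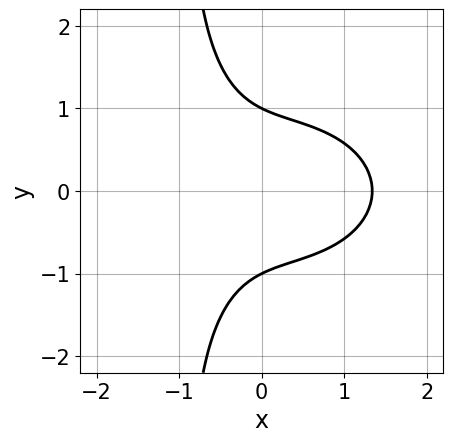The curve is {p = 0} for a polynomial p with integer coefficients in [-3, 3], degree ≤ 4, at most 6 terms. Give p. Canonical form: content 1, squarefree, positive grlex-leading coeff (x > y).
2*x^3 + 3*x*y^2 - x^2 + 3*y^2 - 3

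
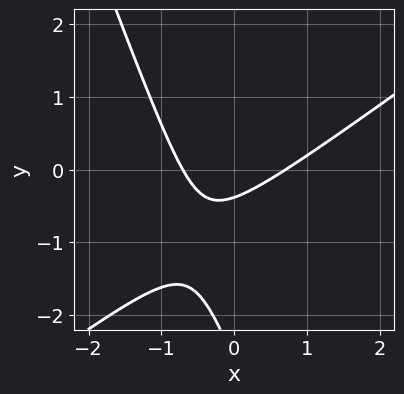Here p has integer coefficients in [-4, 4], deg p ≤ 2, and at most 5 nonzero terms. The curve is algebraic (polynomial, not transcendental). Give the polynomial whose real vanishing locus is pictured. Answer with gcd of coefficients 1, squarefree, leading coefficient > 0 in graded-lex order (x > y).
First, the degree is 2 — the shape is more complex than any degree-1 curve.
Finally, solving for integer coefficients yields p as stated.

2*x^2 - 2*x*y - y^2 - 3*y - 1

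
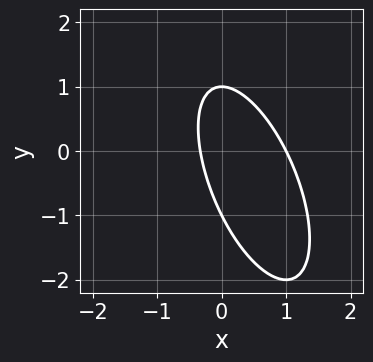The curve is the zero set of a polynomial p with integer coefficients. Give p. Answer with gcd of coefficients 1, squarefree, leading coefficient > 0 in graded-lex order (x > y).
The degree is 2 — no degree-1 curve has this shape.
Observable constraints: it crosses the x-axis at the gridline x = 1; among the integer gridlines, it crosses the y-axis at y ∈ {-1, 1}.
Solving for integer coefficients yields p as stated.

3*x^2 + 2*x*y + y^2 - 2*x - 1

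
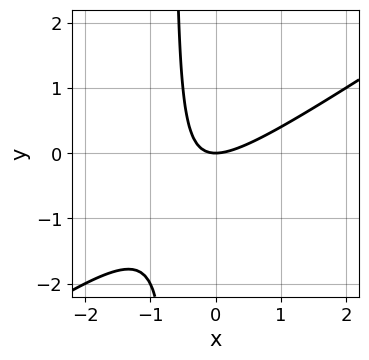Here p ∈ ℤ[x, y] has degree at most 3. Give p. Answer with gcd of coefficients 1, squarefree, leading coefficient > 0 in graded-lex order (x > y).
2*x^2 - 3*x*y - 2*y

deg p = 2. No degree-1 curve has this shape.
Observable constraints: it meets the y-axis at y = 0 (among the integer gridlines); it crosses the x-axis at the gridline x = 0.
Together with the visible shape, these determine p as stated.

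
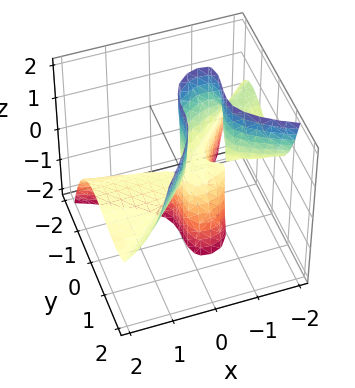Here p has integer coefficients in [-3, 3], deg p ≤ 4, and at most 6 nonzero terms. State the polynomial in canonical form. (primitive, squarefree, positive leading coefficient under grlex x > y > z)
x^2*z + x*y^2 - y^3 + x*z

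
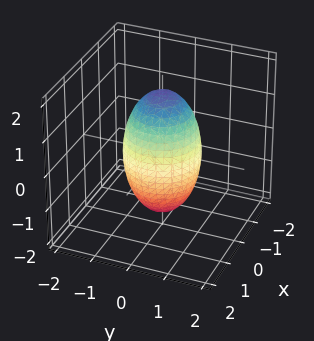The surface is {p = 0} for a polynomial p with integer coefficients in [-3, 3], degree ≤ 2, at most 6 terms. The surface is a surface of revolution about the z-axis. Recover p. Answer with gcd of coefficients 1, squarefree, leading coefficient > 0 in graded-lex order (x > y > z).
First, the degree is 2 — a generic line meets the surface in up to 2 points.
Next, symmetries: rotational symmetry about the z-axis ⇒ p depends on x, y only through x² + y².
Then, checking where it meets the axes: a circular section at z = 1 has radius between 0 and 1; among the integer gridlines, it crosses the x-axis at x ∈ {-1, 1}; among the integer gridlines, it crosses the y-axis at y ∈ {-1, 1}.
Finally, solving for integer coefficients yields p as stated.

3*x^2 + 3*y^2 + z^2 - 3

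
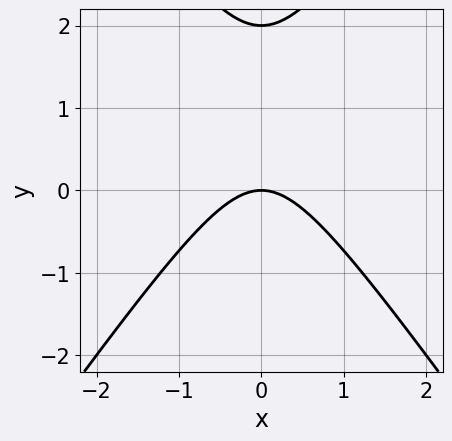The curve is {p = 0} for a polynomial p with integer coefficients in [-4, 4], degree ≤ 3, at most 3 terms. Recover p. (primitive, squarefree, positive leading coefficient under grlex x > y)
Degree: no degree-1 curve has this shape, so deg p = 2.
Symmetries: mirror symmetry x ↦ −x ⇒ only even powers of x.
Observable constraints: the y-axis gridline crossings are at y ∈ {0, 2}; it meets the x-axis at x = 0 (among the integer gridlines).
Matching integer coefficients to the picture gives p.

2*x^2 - y^2 + 2*y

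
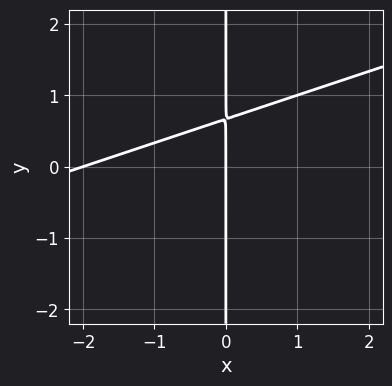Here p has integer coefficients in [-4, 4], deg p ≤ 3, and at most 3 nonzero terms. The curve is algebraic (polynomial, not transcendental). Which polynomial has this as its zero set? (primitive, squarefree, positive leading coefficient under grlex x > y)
1. deg p = 2.
2. Against the integer gridlines: the x-axis gridline crossings are at x ∈ {-2, 0}; the visible y-axis segment lies entirely on the curve.
3. Matching integer coefficients to the picture gives p.

x^2 - 3*x*y + 2*x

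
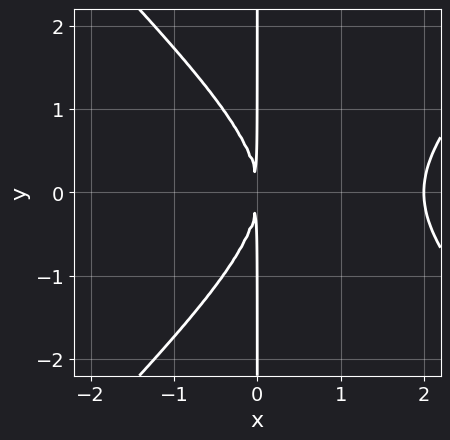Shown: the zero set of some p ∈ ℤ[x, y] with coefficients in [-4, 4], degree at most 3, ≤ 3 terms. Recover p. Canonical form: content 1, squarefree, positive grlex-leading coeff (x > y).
x^3 - x*y^2 - 2*x^2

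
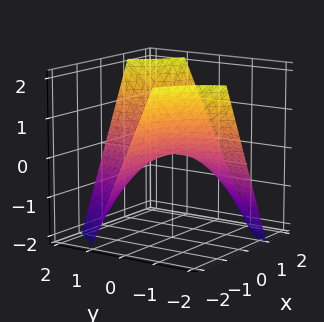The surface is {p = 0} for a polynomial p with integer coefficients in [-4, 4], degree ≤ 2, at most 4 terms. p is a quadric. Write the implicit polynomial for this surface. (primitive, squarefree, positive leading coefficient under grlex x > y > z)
1. The degree is 2 — a saddle surface; a quadric.
2. From the visible intercepts: every point of the y-axis in the box is on the surface; every point of the x-axis in the box is on the surface; one z-axis crossing is at z = 0.
3. These observations pin down the coefficients.

x*y - z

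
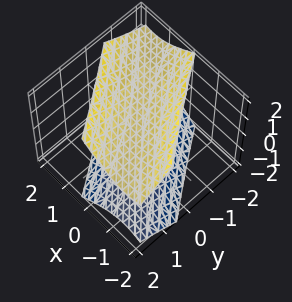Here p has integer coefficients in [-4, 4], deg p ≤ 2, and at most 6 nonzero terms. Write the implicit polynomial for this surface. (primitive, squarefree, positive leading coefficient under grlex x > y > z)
2*x^2 + 3*x*y + y^2 - 2*z^2 + 3

First, there are 2 components. Treating them together as one polynomial.
Next, the degree is 2 — the shape is more complex than any degree-1 surface.
Next, against the integer gridlines: the surface avoids every integer x-axis point in the box; it misses every integer gridline on the y-axis.
Finally, fitting integer coefficients to these (and the overall shape) gives p.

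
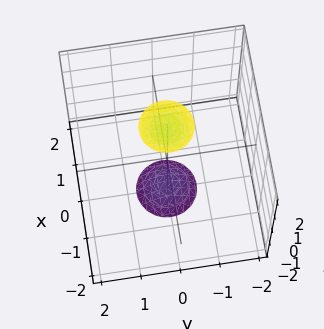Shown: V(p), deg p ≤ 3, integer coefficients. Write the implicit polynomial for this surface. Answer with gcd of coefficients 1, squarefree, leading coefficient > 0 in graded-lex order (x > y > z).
First, I count 2 distinct pieces. They look like related sheets of one shape, so recover p as a whole.
Next, the degree is 2 — two sheets facing apart; a quadric.
Next, symmetries: the z ↦ −z reflection is a symmetry, so z appears only in even powers; the z-axis is an axis of rotation, so x and y enter only as x² + y².
Then, observable constraints: it misses every integer gridline on the x-axis; a circular section at z = -2 has radius between 0 and 1; no y-intercept at any integer in the box.
Finally, solving for integer coefficients yields p as stated.

3*x^2 + 3*y^2 - z^2 + 3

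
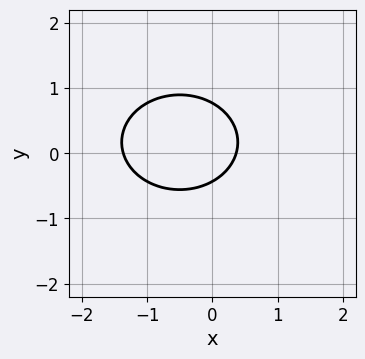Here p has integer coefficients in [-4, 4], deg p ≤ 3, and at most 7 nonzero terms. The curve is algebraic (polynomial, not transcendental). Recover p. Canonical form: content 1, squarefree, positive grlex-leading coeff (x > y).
(a) deg p = 2.
(b) Matching integer coefficients to the picture gives p.

2*x^2 + 3*y^2 + 2*x - y - 1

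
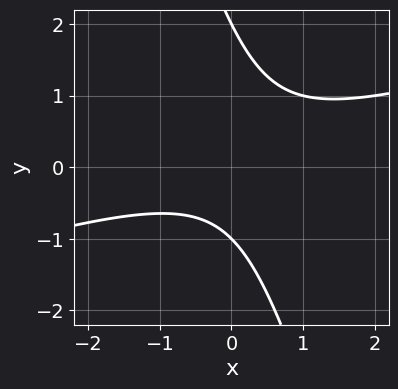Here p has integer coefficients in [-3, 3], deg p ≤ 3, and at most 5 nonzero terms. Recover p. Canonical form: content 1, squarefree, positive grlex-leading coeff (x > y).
(a) deg p = 2. The shape is more complex than any degree-1 curve.
(b) From the visible intercepts: the y-axis gridline crossings are at y ∈ {-1, 2}; the curve avoids every integer x-axis point in the box.
(c) Fitting integer coefficients to these (and the overall shape) gives p.

x^2 - 3*x*y - y^2 + y + 2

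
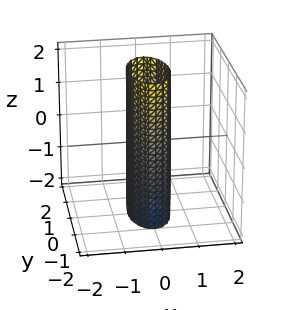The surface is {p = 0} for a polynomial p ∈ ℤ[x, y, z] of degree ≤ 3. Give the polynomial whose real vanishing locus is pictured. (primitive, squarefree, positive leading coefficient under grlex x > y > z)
3*x^2 + y^2 - 1

Degree: constant cross-section along one axis; a quadric, so deg p = 2.
Symmetries: mirror symmetry z ↦ −z ⇒ only even powers of z; mirror symmetry x ↦ −x ⇒ only even powers of x; it's symmetric under y → −y, forcing even powers of y.
Reading off the gridlines: among the integer gridlines, it crosses the y-axis at y ∈ {-1, 1}; no z-intercept at any integer in the box.
Putting this together gives p.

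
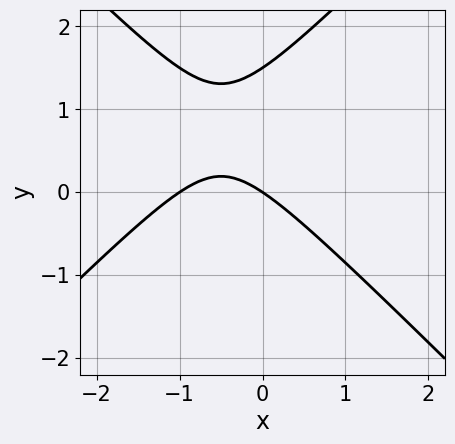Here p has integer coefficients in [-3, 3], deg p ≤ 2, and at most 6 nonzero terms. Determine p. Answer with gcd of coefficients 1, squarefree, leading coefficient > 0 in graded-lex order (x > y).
2*x^2 - 2*y^2 + 2*x + 3*y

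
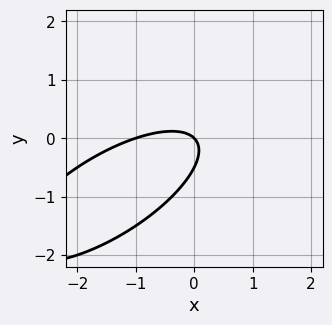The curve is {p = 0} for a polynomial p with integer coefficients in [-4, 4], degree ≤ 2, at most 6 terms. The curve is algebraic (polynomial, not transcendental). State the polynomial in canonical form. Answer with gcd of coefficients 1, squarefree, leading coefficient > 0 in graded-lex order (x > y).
x^2 - 2*x*y + 2*y^2 + x + y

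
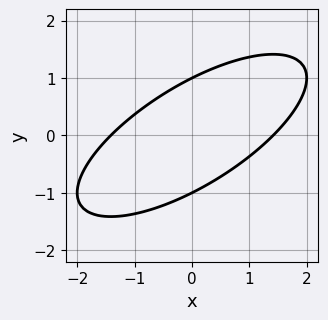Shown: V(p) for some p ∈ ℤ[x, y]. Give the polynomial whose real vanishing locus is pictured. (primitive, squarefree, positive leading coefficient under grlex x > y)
x^2 - 2*x*y + 2*y^2 - 2

(a) deg p = 2. The shape is more complex than any degree-1 curve.
(b) Checking where it meets the axes: among the integer gridlines, it crosses the y-axis at y ∈ {-1, 1}.
(c) Matching integer coefficients to the picture gives p.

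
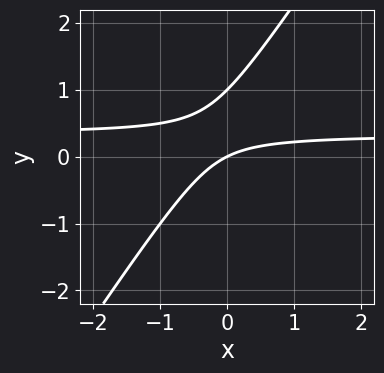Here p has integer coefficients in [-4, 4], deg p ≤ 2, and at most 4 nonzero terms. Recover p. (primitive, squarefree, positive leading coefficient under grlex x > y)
First, deg p = 2. No degree-1 curve has this shape.
Next, from the axis intercepts and sections: it meets the x-axis at x = 0 (among the integer gridlines); among the integer gridlines, it crosses the y-axis at y ∈ {0, 1}.
Finally, the integer polynomial consistent with all of this is the stated p.

3*x*y - 2*y^2 - x + 2*y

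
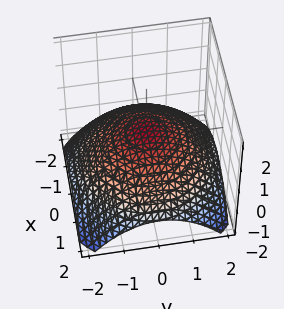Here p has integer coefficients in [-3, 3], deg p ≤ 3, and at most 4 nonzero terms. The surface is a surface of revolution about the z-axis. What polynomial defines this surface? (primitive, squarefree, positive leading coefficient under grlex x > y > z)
x^2 + y^2 + 3*z - 1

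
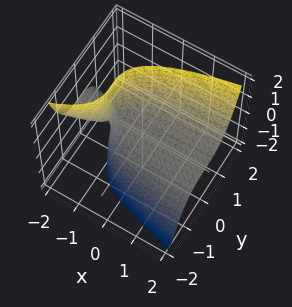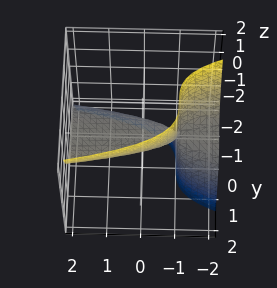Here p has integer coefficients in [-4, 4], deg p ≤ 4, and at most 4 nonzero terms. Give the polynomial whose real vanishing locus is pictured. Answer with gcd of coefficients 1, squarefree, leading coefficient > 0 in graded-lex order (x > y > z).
(a) The degree is 3 — the shape is more complex than any degree-2 surface.
(b) Observable constraints: every point of the x-axis in the box is on the surface; it crosses the y-axis at the gridline y = 0.
(c) Solving for integer coefficients yields p as stated.

y^3 - x*z - z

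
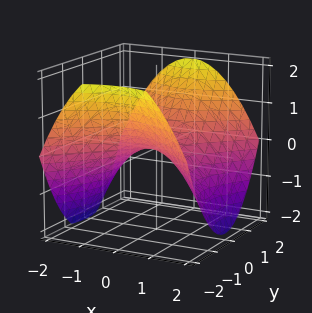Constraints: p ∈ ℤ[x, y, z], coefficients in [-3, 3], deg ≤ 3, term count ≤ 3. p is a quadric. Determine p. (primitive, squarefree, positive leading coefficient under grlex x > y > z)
1. Degree: a hyperbolic paraboloid; a quadric, so deg p = 2.
2. Symmetries: it's symmetric under x → −x, forcing even powers of x; it's symmetric under y → −y, forcing even powers of y.
3. Checking where it meets the axes: one y-axis crossing is at y = 0; it meets the x-axis at x = 0 (among the integer gridlines).
4. Putting this together gives p.

x^2 - y^2 + 2*z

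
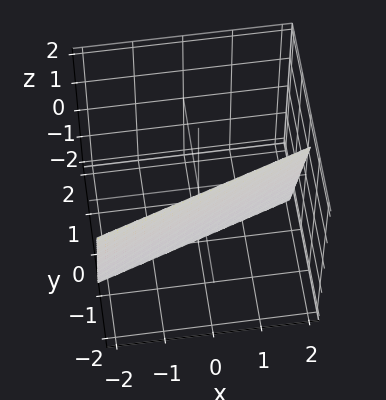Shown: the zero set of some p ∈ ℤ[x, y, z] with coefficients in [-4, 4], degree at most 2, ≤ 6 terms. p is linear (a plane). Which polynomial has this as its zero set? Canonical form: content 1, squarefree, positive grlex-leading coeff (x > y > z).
x - 3*y - z - 2

deg p = 1.
Checking where it meets the axes: one x-axis crossing is at x = 2; it meets the z-axis at z = -2 (among the integer gridlines).
Together with the visible shape, these determine p as stated.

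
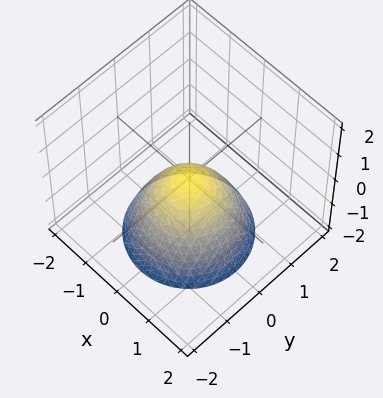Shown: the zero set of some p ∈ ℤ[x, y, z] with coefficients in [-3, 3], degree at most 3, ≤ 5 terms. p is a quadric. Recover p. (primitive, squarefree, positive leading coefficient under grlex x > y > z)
x^2 + y^2 + z

deg p = 2. A single bowl opening along one axis; a quadric.
By symmetry, the surface is invariant under rotation about z: p = q(x² + y², z).
Observable constraints: it crosses the z-axis at the gridline z = 0; it crosses the x-axis at the gridline x = 0.
Assembling these constraints gives the stated polynomial.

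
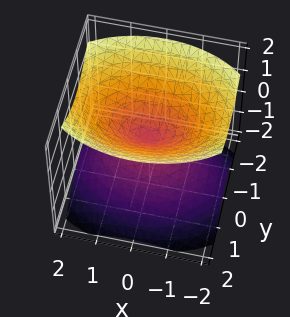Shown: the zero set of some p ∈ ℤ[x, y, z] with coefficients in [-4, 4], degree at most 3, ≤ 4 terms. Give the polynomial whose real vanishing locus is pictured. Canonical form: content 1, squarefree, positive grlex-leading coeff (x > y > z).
x^2 + 2*y^2 - 2*z^2

1. There are 2 components. They look like related sheets of one shape, so recover p as a whole.
2. Degree: two nappes meeting at a single point; a quadric, so deg p = 2.
3. Symmetries: mirror symmetry y ↦ −y ⇒ only even powers of y; it's symmetric under z → −z, forcing even powers of z; mirror symmetry x ↦ −x ⇒ only even powers of x.
4. Checking where it meets the axes: it meets the z-axis at z = 0 (among the integer gridlines); one x-axis crossing is at x = 0; it crosses the y-axis at the gridline y = 0.
5. Assembling these constraints gives the stated polynomial.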